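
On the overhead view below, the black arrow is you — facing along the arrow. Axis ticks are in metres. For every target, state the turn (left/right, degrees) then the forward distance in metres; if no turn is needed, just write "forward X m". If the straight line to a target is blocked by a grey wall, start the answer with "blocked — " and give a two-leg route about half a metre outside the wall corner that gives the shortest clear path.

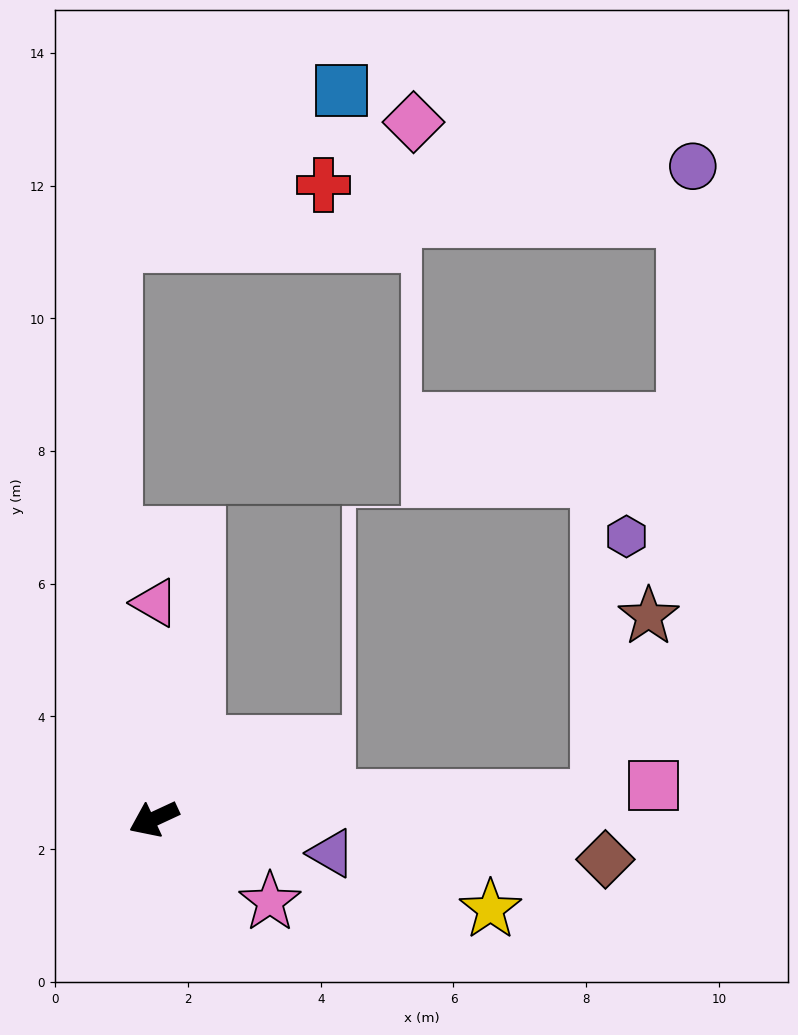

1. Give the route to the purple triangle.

turn left 144°, forward 2.7 m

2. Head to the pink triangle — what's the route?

turn right 115°, forward 3.3 m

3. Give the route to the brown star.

blocked — turn left 158°, forward 6.7 m, then turn left 72°, forward 2.8 m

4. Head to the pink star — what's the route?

turn left 120°, forward 2.1 m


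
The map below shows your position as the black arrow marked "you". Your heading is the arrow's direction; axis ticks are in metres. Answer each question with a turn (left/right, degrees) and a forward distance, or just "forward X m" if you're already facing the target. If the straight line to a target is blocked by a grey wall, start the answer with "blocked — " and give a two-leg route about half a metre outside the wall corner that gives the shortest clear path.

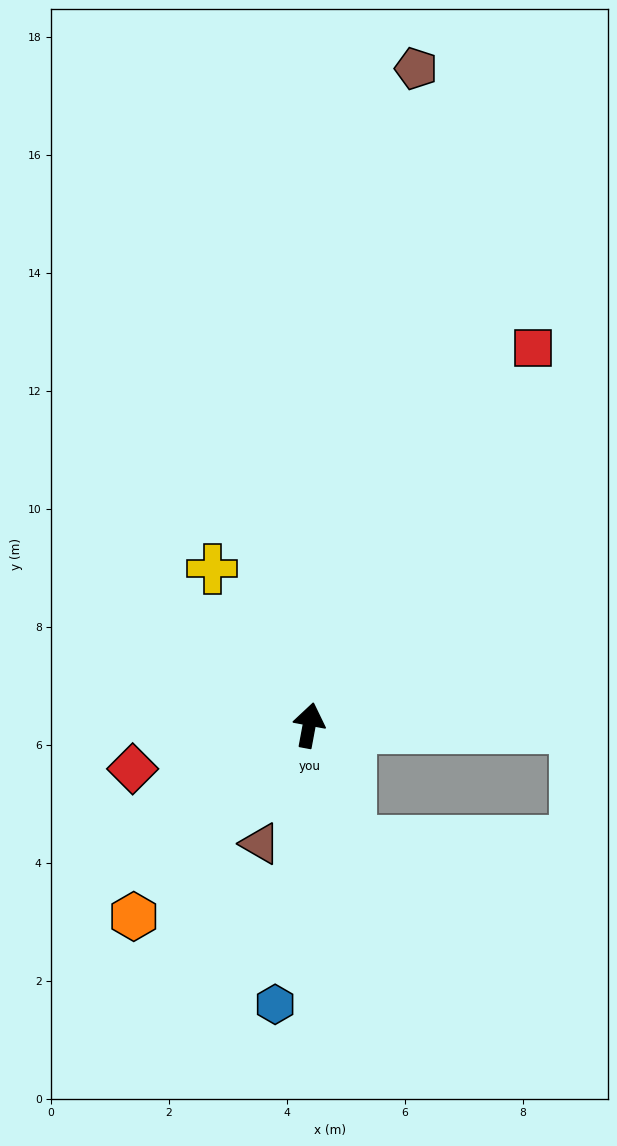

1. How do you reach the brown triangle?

turn left 168°, forward 2.2 m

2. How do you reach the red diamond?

turn left 114°, forward 3.1 m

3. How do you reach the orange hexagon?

turn left 148°, forward 4.4 m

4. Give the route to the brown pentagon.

forward 11.3 m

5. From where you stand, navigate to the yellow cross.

turn left 42°, forward 3.1 m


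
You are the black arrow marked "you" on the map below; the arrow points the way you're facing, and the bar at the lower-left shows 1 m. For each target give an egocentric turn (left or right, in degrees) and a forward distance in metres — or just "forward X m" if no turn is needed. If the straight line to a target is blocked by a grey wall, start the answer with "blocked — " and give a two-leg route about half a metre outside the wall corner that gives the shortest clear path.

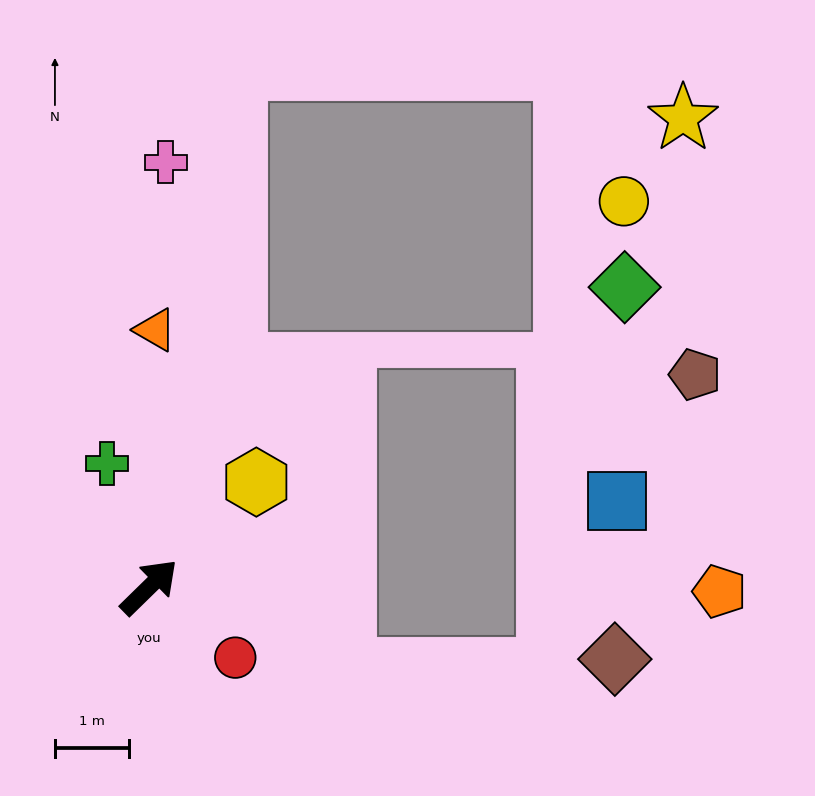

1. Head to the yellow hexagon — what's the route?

forward 2.0 m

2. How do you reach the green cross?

turn left 64°, forward 1.8 m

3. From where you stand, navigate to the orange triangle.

turn left 44°, forward 3.5 m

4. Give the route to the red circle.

turn right 84°, forward 1.5 m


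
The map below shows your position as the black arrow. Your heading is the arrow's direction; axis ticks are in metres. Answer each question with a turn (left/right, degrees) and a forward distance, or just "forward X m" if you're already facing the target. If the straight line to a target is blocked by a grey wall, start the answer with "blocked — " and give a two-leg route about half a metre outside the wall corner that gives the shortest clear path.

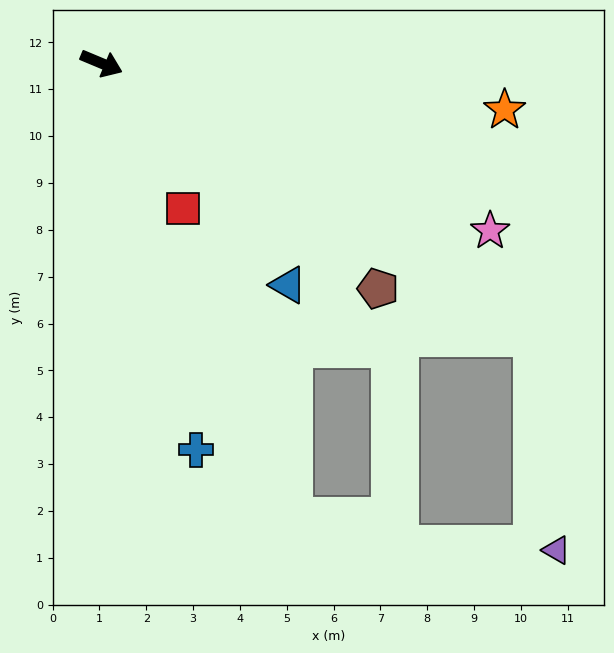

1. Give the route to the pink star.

forward 9.0 m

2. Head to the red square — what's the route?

turn right 38°, forward 3.6 m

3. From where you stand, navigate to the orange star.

turn left 16°, forward 8.7 m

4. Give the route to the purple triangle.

blocked — turn right 10°, forward 10.9 m, then turn right 51°, forward 4.6 m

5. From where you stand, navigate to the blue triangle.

turn right 27°, forward 6.2 m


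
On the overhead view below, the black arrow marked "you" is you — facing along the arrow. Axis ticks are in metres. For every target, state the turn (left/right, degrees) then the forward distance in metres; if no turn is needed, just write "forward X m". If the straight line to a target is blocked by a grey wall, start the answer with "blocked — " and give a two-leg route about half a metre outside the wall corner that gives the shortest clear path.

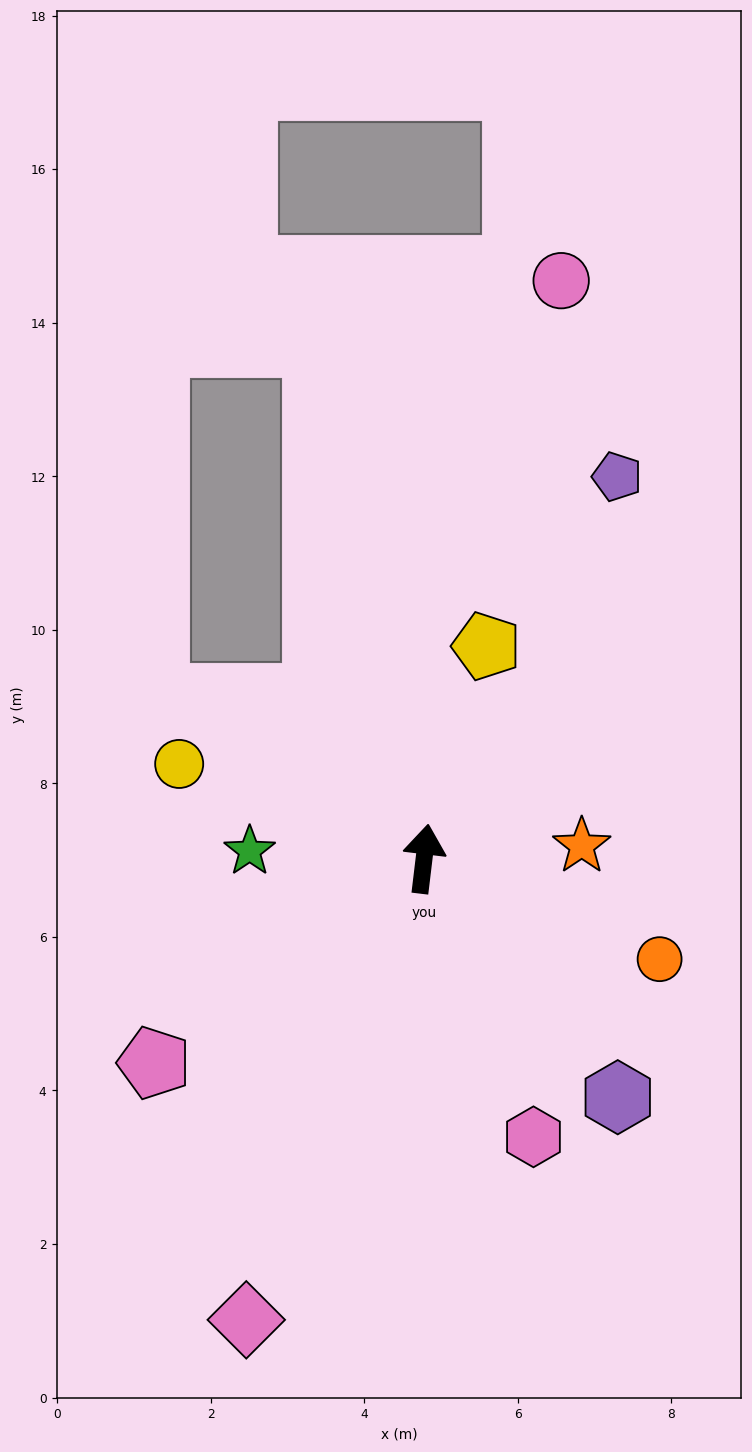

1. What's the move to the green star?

turn left 94°, forward 2.3 m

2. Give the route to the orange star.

turn right 78°, forward 2.1 m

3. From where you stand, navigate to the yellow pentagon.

turn right 9°, forward 2.9 m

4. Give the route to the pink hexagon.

turn right 152°, forward 3.9 m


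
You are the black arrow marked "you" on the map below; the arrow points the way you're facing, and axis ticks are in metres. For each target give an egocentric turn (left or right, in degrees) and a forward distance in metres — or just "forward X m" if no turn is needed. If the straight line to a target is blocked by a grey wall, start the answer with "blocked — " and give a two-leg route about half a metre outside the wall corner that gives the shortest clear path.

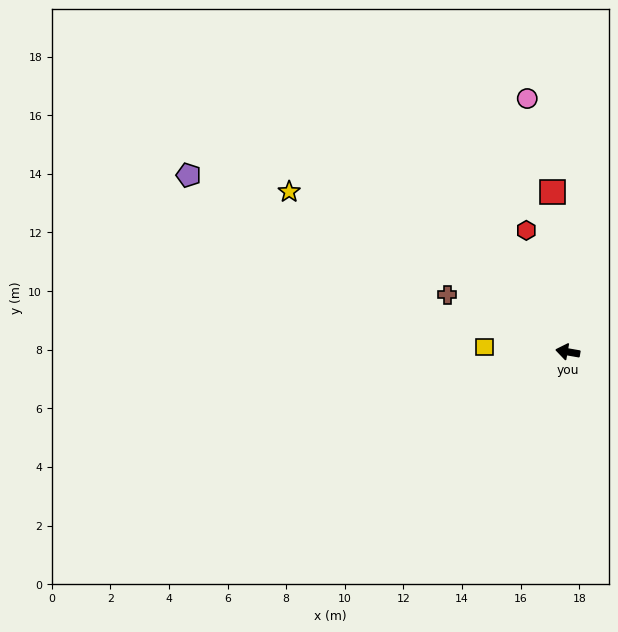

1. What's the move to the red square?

turn right 75°, forward 5.5 m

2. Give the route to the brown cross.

turn right 16°, forward 4.5 m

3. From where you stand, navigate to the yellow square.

turn left 6°, forward 2.8 m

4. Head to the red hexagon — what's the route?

turn right 61°, forward 4.4 m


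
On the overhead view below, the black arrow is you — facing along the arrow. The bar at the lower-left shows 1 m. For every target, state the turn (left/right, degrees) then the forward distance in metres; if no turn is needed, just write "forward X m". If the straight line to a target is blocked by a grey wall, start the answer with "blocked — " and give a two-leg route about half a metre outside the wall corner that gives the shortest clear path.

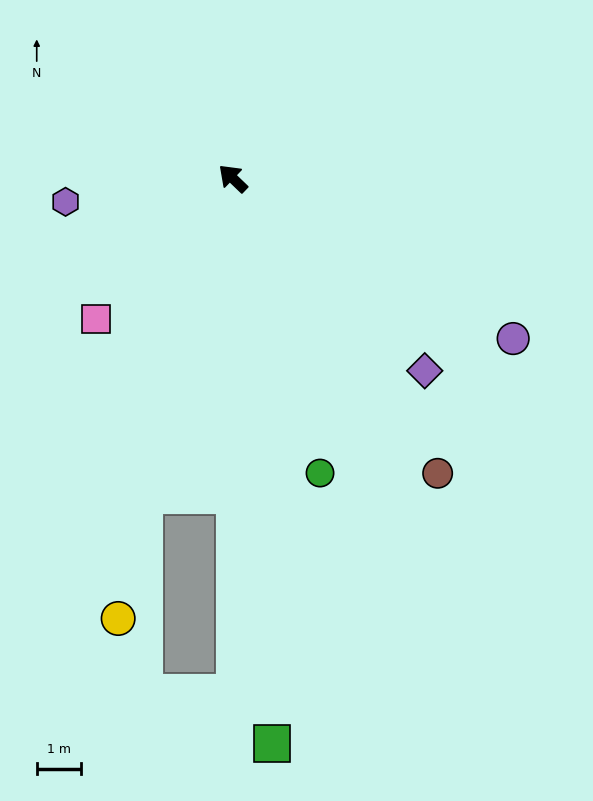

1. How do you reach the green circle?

turn left 150°, forward 6.9 m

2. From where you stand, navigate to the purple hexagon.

turn left 52°, forward 3.8 m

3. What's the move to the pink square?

turn left 90°, forward 4.4 m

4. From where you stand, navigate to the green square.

turn left 138°, forward 12.7 m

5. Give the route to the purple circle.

turn right 166°, forward 7.2 m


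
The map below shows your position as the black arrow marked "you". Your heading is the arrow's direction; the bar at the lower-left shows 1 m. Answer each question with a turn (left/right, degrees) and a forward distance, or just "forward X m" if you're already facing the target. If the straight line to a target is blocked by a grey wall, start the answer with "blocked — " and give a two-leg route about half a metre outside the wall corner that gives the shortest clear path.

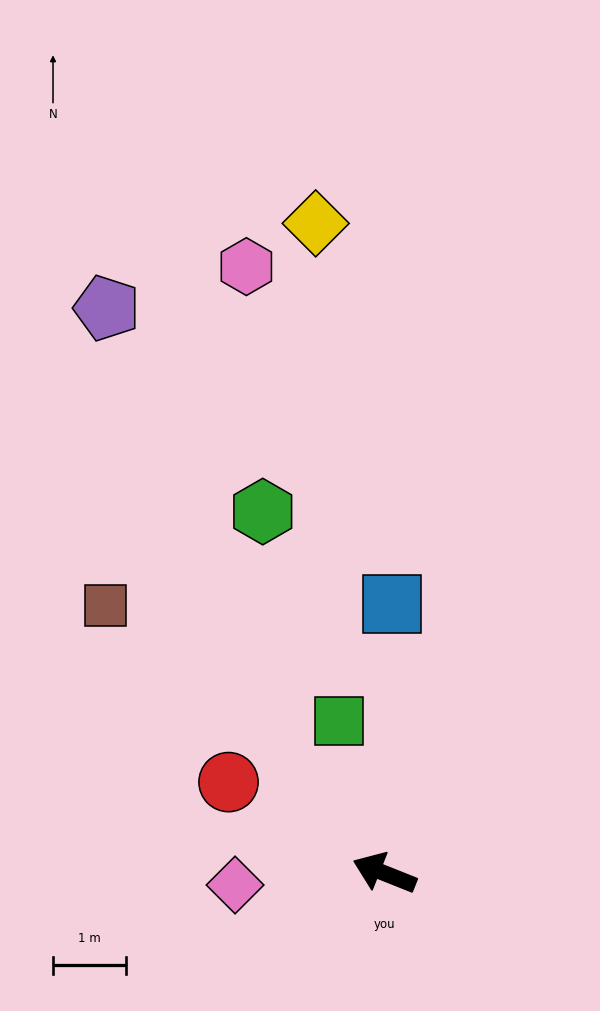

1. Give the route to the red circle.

turn right 9°, forward 2.5 m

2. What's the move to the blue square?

turn right 70°, forward 3.7 m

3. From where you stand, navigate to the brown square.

turn right 22°, forward 5.3 m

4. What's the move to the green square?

turn right 52°, forward 2.2 m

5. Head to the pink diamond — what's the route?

turn left 26°, forward 2.1 m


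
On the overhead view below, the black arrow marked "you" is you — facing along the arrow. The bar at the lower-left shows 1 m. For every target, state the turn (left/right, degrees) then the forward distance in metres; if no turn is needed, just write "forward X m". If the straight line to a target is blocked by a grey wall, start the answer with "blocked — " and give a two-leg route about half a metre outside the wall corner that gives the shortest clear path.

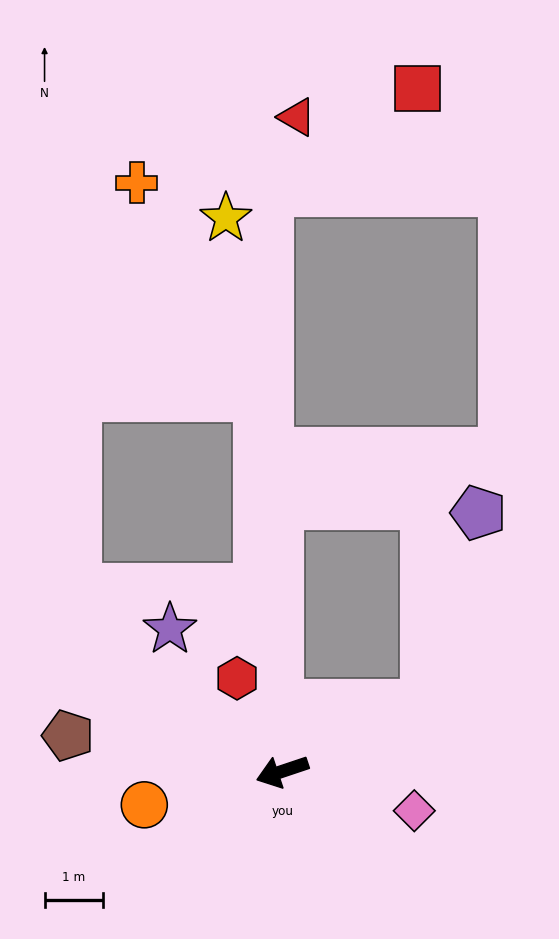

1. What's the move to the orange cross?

blocked — turn right 105°, forward 6.4 m, then turn left 26°, forward 4.2 m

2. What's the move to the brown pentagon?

turn right 28°, forward 3.7 m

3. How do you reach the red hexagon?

turn right 83°, forward 1.8 m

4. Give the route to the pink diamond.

turn left 145°, forward 2.4 m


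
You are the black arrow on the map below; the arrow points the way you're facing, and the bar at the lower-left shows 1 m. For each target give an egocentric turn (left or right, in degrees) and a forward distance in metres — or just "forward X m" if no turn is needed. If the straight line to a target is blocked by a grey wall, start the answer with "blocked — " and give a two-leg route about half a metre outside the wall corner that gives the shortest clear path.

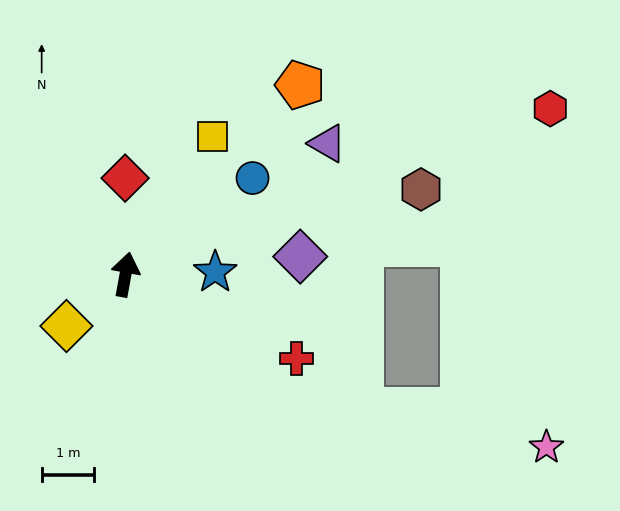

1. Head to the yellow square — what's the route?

turn right 22°, forward 3.1 m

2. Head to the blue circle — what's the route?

turn right 43°, forward 3.0 m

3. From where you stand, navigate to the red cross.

turn right 106°, forward 3.6 m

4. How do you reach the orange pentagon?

turn right 32°, forward 4.9 m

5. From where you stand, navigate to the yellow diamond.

turn left 141°, forward 1.5 m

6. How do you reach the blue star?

turn right 78°, forward 1.7 m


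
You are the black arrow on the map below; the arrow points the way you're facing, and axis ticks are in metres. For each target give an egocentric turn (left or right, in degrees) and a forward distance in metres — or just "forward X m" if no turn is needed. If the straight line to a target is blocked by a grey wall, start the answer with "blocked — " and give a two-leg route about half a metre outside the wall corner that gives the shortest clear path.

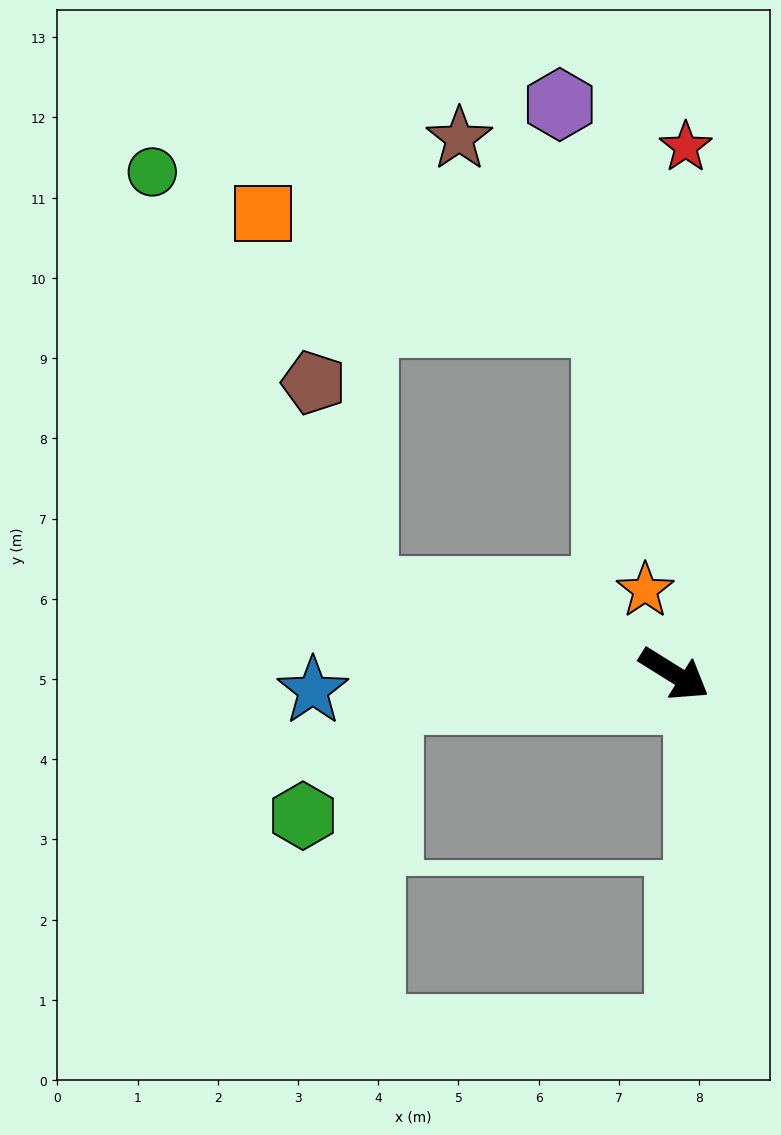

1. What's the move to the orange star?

turn left 141°, forward 1.1 m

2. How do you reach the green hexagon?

blocked — turn right 143°, forward 3.6 m, then turn left 48°, forward 1.8 m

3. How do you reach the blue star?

turn right 145°, forward 4.5 m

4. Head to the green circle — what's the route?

blocked — turn right 163°, forward 4.0 m, then turn right 48°, forward 5.9 m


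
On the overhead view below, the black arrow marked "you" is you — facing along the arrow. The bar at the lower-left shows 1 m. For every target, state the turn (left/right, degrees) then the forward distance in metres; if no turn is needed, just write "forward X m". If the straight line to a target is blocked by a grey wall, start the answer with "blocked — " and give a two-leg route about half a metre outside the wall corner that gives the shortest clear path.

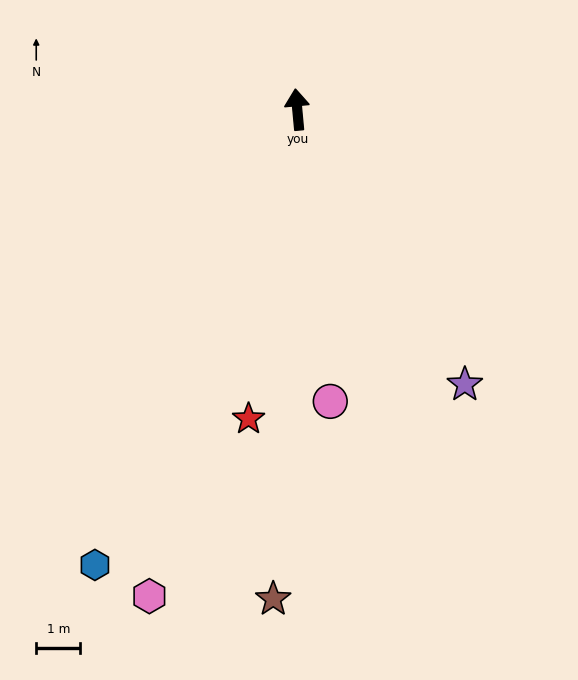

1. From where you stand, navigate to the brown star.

turn left 172°, forward 11.1 m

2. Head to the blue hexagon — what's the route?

turn left 151°, forward 11.3 m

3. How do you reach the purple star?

turn right 154°, forward 7.3 m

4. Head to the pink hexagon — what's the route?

turn left 158°, forward 11.5 m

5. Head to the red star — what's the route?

turn left 166°, forward 7.1 m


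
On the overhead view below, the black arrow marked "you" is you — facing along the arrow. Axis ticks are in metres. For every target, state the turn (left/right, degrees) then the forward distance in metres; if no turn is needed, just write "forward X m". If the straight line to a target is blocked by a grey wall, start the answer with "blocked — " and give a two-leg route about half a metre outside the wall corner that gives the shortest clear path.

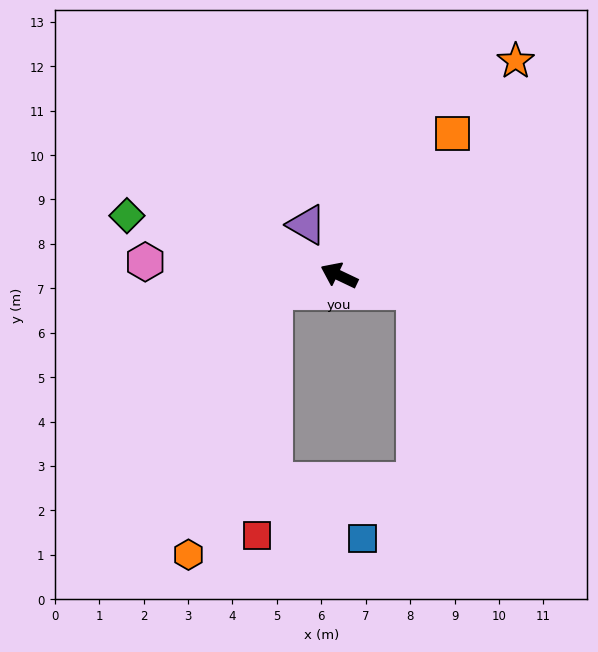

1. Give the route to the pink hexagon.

turn left 21°, forward 4.4 m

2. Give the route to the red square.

blocked — turn left 39°, forward 1.5 m, then turn left 72°, forward 5.5 m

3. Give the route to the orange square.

turn right 103°, forward 4.1 m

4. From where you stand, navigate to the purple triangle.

turn right 32°, forward 1.4 m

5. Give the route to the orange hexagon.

blocked — turn left 39°, forward 1.5 m, then turn left 58°, forward 6.2 m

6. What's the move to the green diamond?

turn left 10°, forward 5.0 m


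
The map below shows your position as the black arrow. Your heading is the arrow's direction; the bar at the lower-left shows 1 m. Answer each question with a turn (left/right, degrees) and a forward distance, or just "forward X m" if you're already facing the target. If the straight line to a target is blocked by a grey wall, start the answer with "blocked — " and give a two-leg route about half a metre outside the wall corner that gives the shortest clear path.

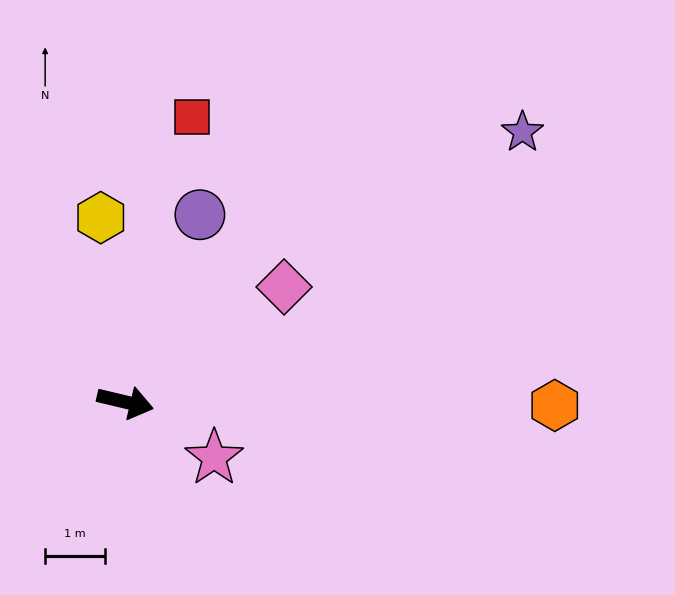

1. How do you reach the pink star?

turn right 19°, forward 1.7 m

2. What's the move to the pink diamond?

turn left 49°, forward 3.3 m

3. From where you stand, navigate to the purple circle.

turn left 82°, forward 3.3 m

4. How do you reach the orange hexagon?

turn left 13°, forward 7.1 m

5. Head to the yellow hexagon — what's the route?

turn left 111°, forward 3.1 m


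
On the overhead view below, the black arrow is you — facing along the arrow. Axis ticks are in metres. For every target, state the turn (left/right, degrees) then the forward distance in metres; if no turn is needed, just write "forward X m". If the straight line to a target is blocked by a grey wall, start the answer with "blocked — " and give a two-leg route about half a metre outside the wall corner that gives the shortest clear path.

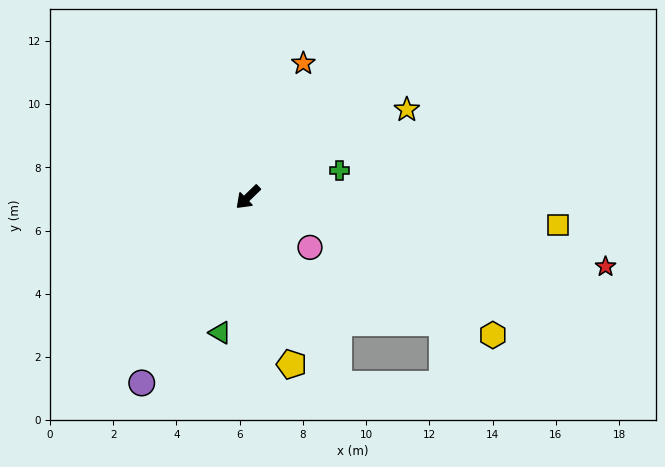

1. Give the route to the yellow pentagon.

turn left 61°, forward 5.5 m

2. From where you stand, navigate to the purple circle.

turn left 16°, forward 6.8 m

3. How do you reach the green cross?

turn left 152°, forward 3.0 m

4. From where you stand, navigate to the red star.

turn left 125°, forward 11.5 m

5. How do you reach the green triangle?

turn left 34°, forward 4.4 m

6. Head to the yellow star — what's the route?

turn left 165°, forward 5.7 m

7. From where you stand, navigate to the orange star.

turn right 157°, forward 4.6 m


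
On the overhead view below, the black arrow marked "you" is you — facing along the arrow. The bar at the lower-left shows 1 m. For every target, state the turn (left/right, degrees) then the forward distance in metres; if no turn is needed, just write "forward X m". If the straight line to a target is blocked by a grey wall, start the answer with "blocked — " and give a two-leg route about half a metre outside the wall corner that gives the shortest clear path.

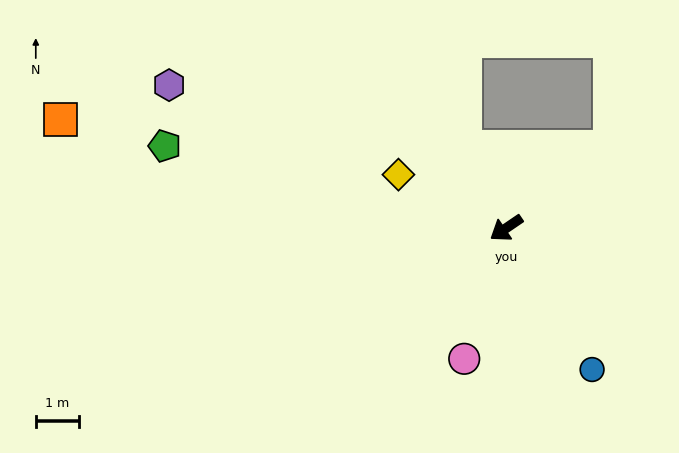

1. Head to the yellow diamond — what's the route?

turn right 61°, forward 2.8 m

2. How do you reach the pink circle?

turn left 38°, forward 3.2 m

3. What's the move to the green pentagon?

turn right 48°, forward 8.2 m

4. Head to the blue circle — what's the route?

turn left 87°, forward 3.9 m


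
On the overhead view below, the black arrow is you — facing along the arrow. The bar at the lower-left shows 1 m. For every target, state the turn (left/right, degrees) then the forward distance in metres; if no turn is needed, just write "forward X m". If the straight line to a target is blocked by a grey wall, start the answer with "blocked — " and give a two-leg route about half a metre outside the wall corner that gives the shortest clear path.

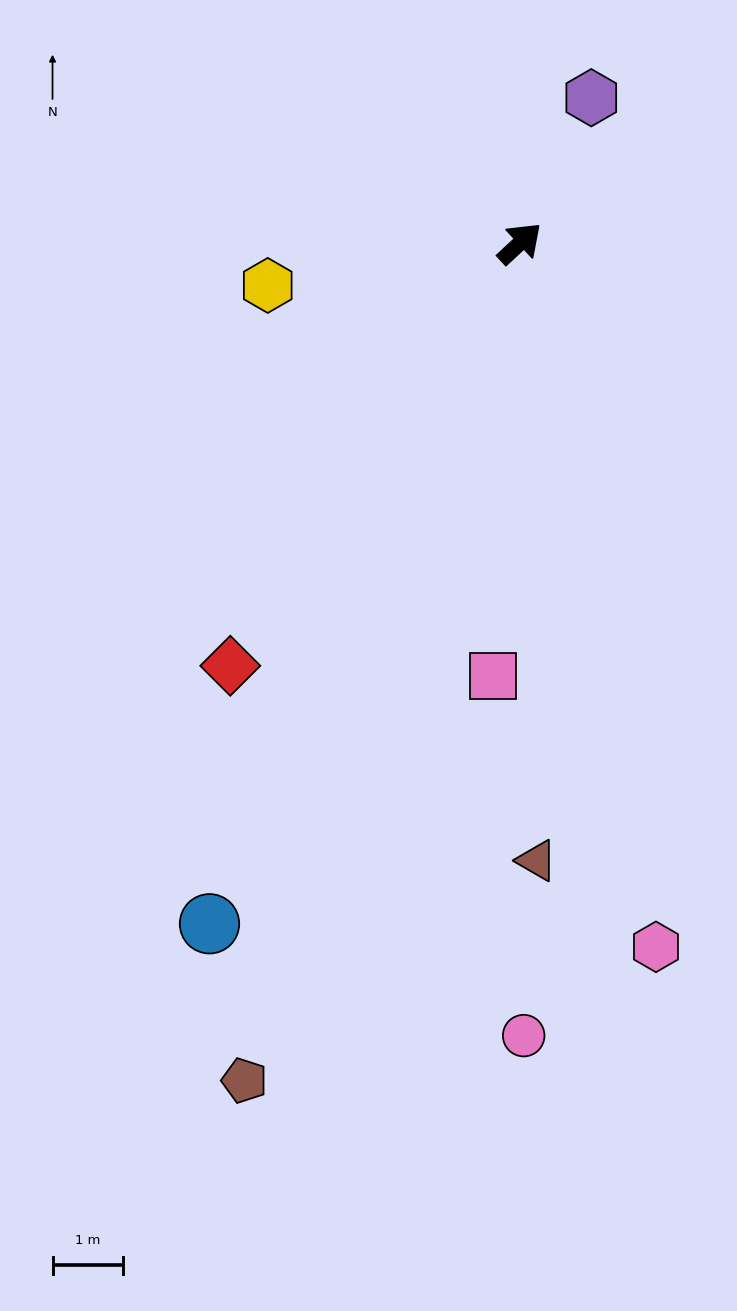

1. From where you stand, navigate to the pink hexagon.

turn right 122°, forward 10.2 m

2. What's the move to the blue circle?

turn right 157°, forward 10.7 m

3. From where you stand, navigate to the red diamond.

turn right 167°, forward 7.3 m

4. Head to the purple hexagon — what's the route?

turn left 21°, forward 2.3 m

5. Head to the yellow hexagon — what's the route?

turn left 147°, forward 3.6 m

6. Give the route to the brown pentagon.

turn right 151°, forward 12.6 m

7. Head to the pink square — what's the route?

turn right 136°, forward 6.2 m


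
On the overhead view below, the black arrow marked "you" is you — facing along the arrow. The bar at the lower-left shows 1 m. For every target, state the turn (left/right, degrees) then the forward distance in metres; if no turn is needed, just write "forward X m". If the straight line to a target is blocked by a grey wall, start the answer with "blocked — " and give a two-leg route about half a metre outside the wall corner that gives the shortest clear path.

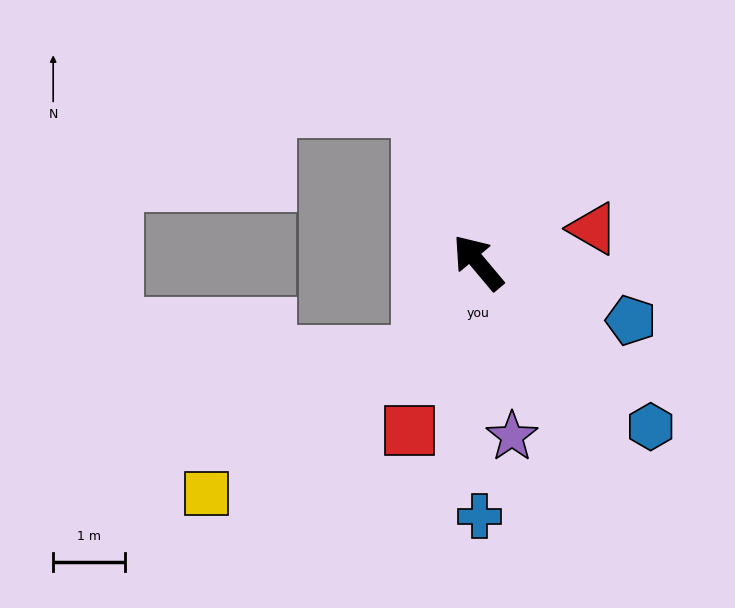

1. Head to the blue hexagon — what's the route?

turn right 174°, forward 3.3 m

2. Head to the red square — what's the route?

turn left 118°, forward 2.5 m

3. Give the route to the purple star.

turn left 151°, forward 2.5 m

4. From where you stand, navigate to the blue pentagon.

turn right 151°, forward 2.3 m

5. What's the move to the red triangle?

turn right 114°, forward 1.7 m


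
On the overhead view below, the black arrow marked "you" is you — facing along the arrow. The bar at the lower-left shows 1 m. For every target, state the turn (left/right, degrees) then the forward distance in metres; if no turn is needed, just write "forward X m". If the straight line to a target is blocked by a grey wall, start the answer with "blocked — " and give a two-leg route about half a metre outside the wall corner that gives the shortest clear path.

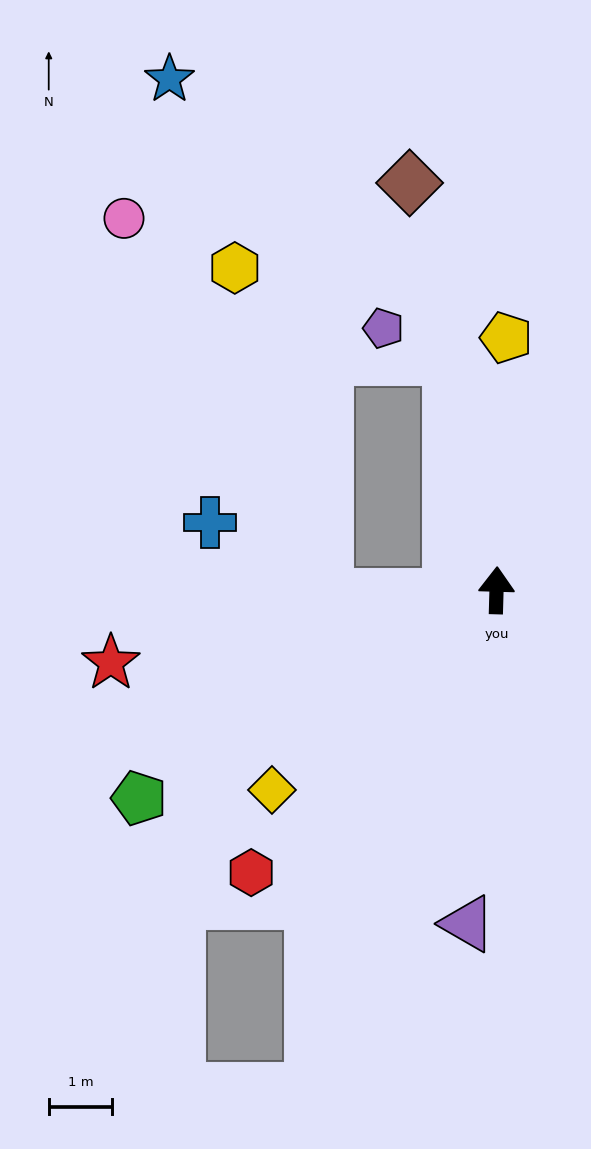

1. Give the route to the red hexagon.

turn left 141°, forward 5.9 m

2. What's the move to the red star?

turn left 102°, forward 6.2 m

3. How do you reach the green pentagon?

turn left 122°, forward 6.5 m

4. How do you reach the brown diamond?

turn left 14°, forward 6.5 m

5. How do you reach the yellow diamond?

turn left 133°, forward 4.7 m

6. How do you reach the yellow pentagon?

forward 4.0 m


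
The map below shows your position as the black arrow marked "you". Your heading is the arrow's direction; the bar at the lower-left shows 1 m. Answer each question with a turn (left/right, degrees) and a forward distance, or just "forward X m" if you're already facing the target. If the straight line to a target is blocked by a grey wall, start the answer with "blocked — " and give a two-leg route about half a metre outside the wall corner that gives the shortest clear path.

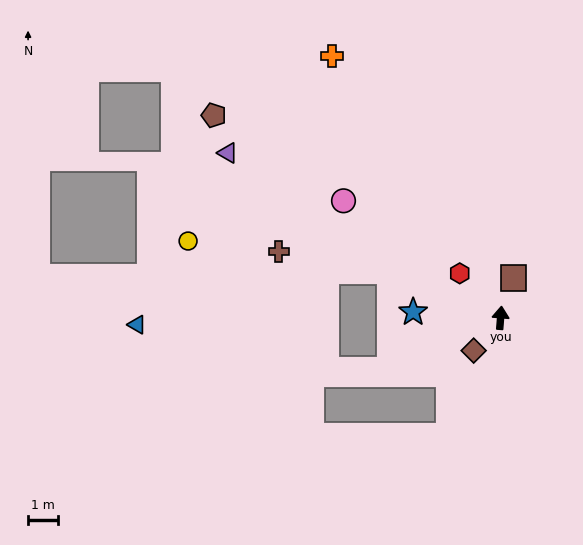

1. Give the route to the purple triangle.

turn left 63°, forward 10.5 m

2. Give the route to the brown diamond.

turn left 145°, forward 1.4 m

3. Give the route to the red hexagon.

turn left 47°, forward 2.0 m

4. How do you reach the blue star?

turn left 91°, forward 2.9 m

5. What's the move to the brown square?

turn right 13°, forward 1.4 m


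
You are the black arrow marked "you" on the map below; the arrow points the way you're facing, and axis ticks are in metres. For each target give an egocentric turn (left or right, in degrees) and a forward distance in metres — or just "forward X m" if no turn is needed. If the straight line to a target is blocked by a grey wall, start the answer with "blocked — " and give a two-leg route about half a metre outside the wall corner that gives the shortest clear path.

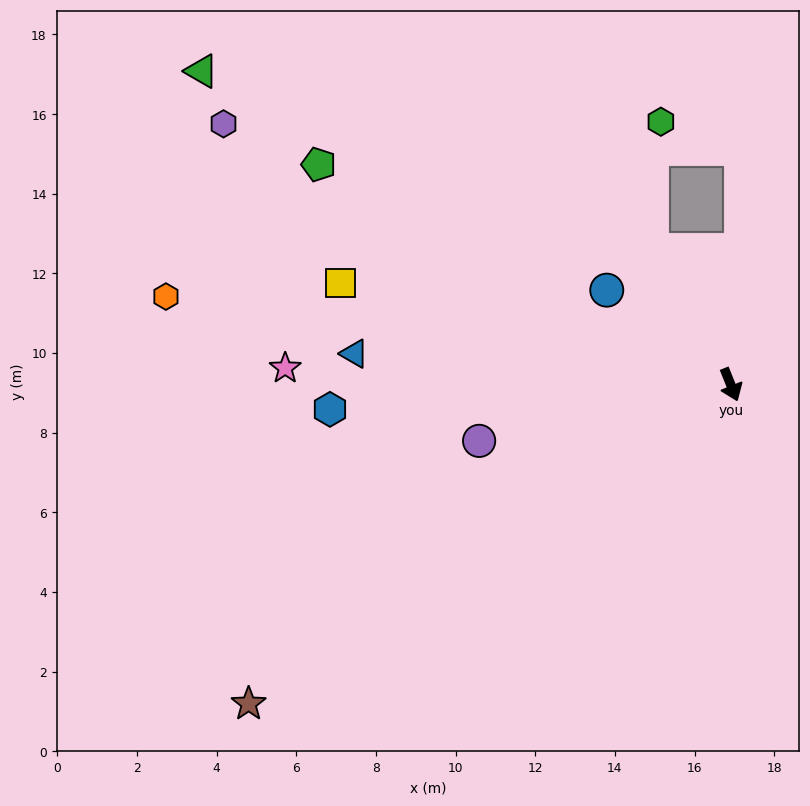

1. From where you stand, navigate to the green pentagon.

turn right 140°, forward 11.7 m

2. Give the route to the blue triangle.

turn right 117°, forward 9.5 m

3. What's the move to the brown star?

turn right 78°, forward 14.5 m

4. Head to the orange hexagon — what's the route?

turn right 121°, forward 14.4 m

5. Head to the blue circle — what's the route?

turn right 149°, forward 3.9 m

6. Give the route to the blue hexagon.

turn right 108°, forward 10.1 m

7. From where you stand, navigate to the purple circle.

turn right 99°, forward 6.5 m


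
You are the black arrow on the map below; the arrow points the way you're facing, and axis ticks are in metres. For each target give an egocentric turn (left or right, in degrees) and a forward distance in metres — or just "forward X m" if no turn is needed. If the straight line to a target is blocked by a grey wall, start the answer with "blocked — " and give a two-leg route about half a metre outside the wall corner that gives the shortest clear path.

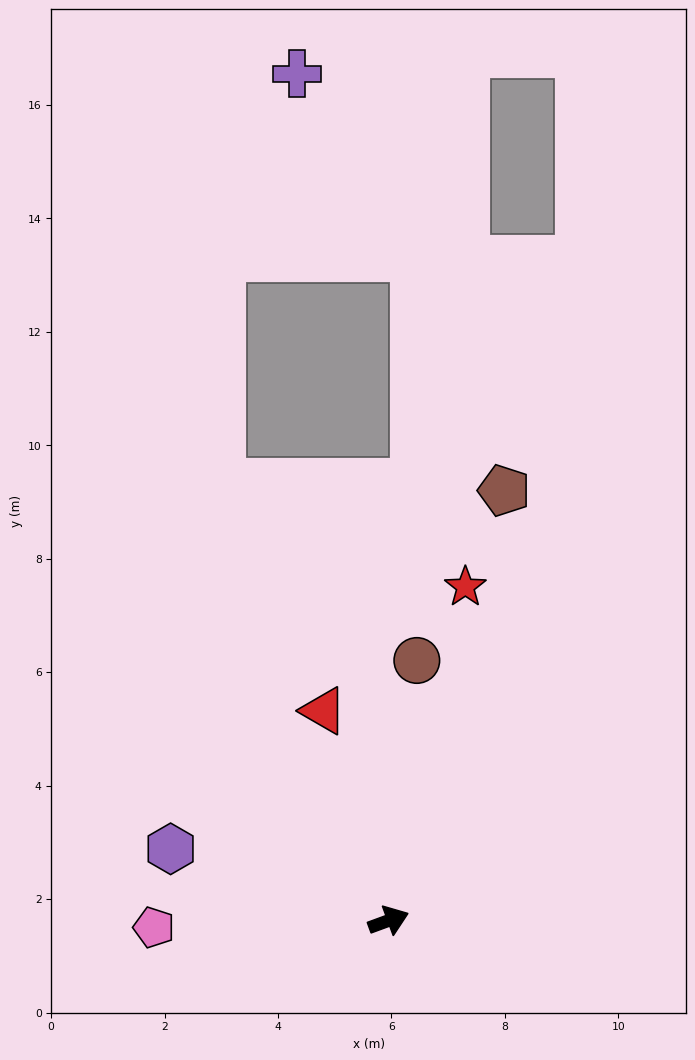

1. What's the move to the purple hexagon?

turn left 142°, forward 4.0 m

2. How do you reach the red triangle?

turn left 87°, forward 3.9 m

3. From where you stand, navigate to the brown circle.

turn left 64°, forward 4.6 m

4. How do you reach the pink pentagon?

turn left 162°, forward 4.1 m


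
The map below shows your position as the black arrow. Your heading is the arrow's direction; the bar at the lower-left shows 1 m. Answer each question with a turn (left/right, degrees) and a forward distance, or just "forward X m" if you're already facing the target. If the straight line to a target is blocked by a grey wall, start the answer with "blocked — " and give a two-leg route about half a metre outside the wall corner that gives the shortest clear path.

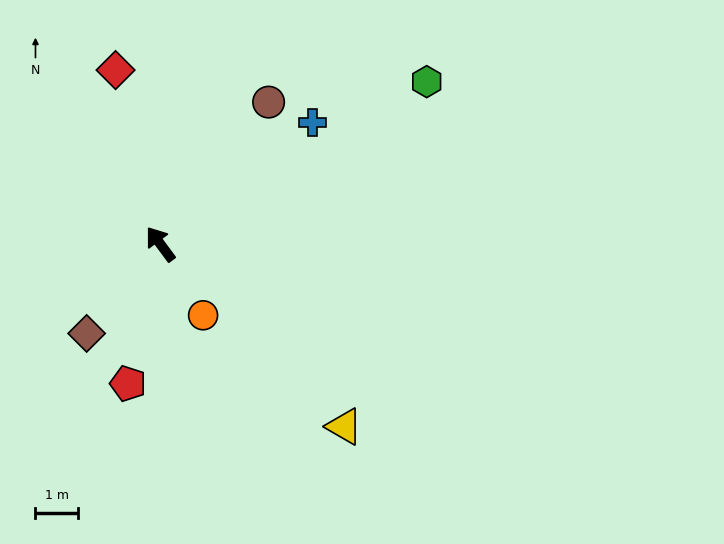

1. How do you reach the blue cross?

turn right 88°, forward 4.6 m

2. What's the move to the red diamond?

turn right 22°, forward 4.2 m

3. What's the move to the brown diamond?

turn left 104°, forward 2.7 m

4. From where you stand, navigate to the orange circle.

turn left 174°, forward 2.0 m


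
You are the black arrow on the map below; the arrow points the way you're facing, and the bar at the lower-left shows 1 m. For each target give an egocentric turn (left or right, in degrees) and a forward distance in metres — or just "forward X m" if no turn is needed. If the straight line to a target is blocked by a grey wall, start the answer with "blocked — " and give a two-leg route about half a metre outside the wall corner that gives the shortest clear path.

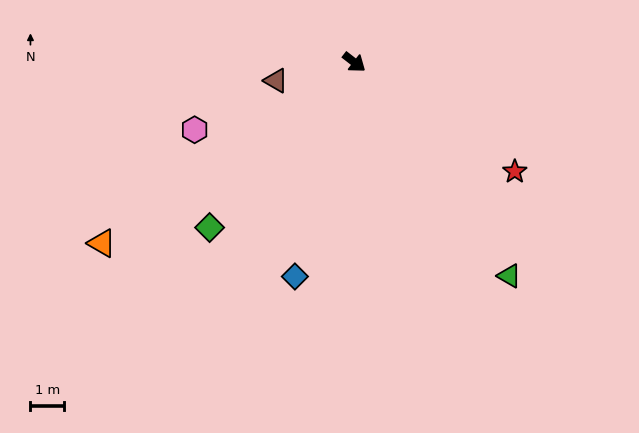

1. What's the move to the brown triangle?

turn right 129°, forward 2.4 m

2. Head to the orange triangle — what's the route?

turn right 107°, forward 9.3 m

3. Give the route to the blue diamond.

turn right 68°, forward 6.6 m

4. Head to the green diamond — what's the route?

turn right 93°, forward 6.6 m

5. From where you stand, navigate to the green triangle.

turn right 16°, forward 7.9 m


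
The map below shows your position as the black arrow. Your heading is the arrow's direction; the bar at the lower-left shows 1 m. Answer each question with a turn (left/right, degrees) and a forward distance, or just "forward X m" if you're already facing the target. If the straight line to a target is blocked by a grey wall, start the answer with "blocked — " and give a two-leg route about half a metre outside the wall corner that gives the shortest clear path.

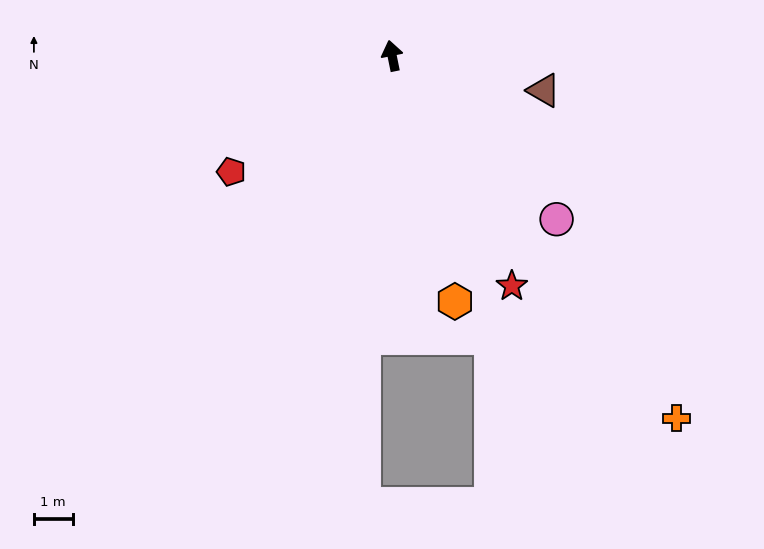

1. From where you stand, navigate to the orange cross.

turn right 153°, forward 11.9 m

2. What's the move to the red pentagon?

turn left 114°, forward 5.1 m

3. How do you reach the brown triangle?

turn right 114°, forward 4.0 m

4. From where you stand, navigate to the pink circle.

turn right 146°, forward 6.0 m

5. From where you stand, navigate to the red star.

turn right 164°, forward 6.7 m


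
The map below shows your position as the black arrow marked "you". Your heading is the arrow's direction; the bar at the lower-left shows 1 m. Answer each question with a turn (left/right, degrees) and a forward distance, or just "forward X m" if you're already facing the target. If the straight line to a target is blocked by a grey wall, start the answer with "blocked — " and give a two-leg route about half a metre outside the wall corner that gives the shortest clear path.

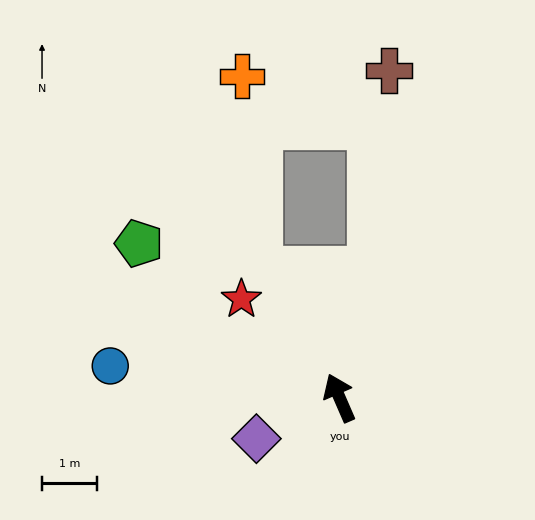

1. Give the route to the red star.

turn left 21°, forward 2.5 m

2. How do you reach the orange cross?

blocked — turn left 9°, forward 2.7 m, then turn right 27°, forward 3.5 m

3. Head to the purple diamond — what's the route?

turn left 93°, forward 1.7 m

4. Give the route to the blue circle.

turn left 59°, forward 4.2 m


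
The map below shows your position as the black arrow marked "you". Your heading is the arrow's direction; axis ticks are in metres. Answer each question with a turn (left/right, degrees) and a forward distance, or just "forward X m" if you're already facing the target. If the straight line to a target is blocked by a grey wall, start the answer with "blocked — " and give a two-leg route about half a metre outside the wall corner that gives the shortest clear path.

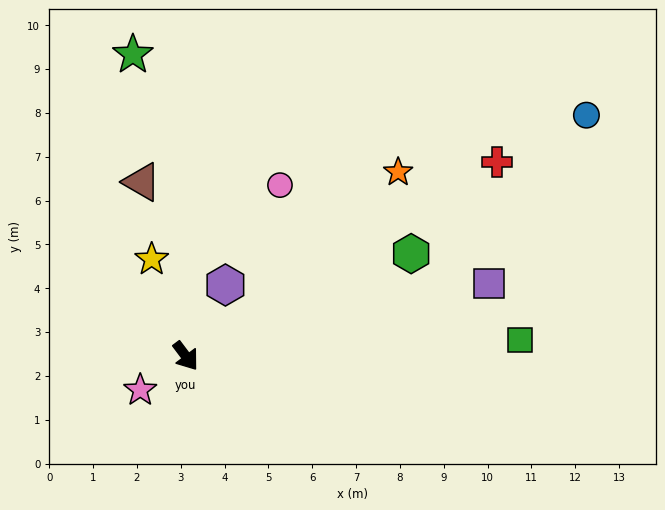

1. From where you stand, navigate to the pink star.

turn right 90°, forward 1.3 m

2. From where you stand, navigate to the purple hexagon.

turn left 114°, forward 1.9 m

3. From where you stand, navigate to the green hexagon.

turn left 78°, forward 5.6 m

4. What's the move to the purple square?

turn left 67°, forward 7.1 m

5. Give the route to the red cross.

turn left 85°, forward 8.4 m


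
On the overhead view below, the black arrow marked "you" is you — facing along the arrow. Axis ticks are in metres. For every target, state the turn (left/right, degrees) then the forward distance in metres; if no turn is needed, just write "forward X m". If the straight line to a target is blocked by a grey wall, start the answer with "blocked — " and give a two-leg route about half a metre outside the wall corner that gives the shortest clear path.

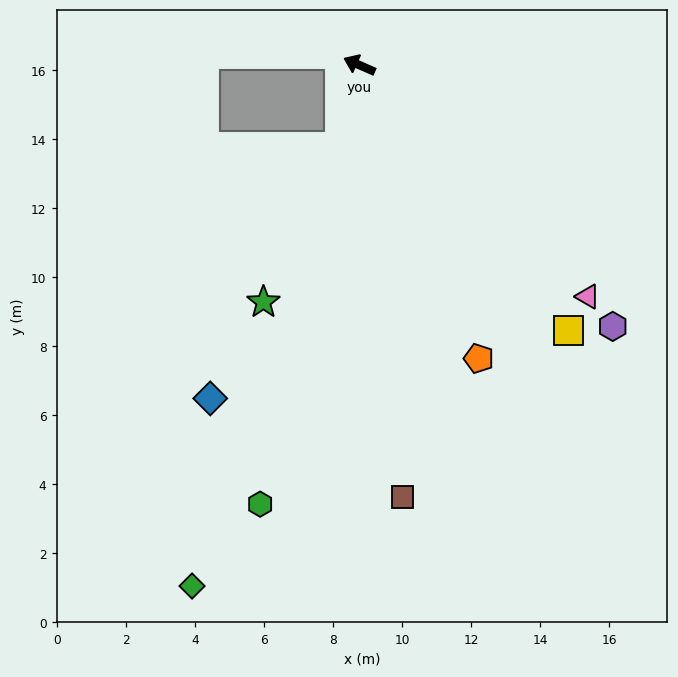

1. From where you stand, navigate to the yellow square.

turn left 152°, forward 9.8 m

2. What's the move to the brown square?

turn left 119°, forward 12.6 m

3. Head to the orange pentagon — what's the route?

turn left 136°, forward 9.2 m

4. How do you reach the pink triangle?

turn left 158°, forward 9.4 m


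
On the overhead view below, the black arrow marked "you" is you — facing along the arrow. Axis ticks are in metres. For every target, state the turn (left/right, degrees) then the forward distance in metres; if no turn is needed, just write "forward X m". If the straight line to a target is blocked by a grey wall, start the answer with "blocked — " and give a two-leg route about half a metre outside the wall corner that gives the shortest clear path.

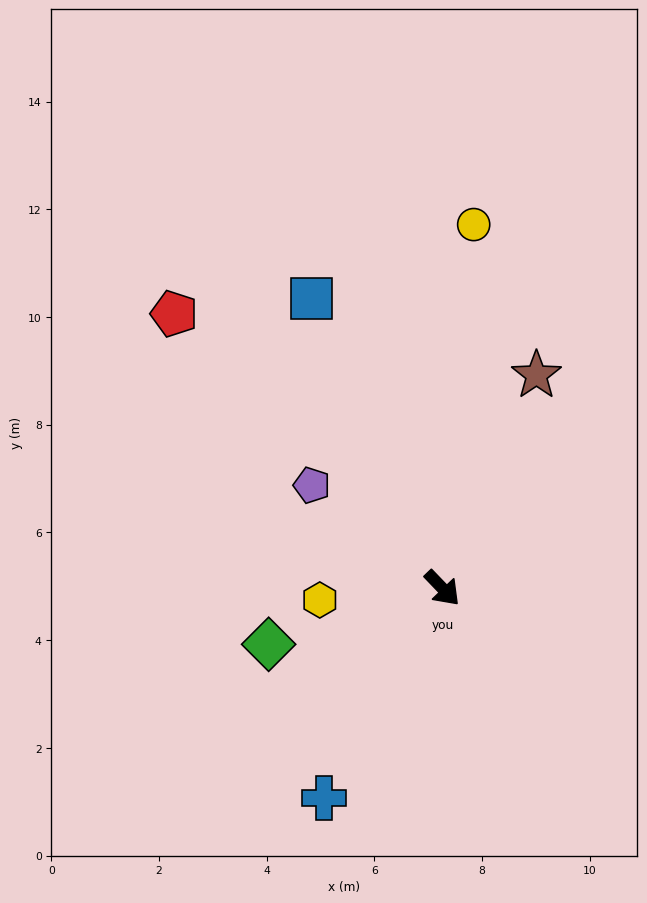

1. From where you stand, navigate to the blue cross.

turn right 73°, forward 4.5 m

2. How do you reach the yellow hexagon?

turn right 128°, forward 2.3 m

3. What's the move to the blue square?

turn left 161°, forward 5.9 m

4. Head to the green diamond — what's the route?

turn right 116°, forward 3.4 m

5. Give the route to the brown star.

turn left 112°, forward 4.3 m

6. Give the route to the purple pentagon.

turn right 172°, forward 3.1 m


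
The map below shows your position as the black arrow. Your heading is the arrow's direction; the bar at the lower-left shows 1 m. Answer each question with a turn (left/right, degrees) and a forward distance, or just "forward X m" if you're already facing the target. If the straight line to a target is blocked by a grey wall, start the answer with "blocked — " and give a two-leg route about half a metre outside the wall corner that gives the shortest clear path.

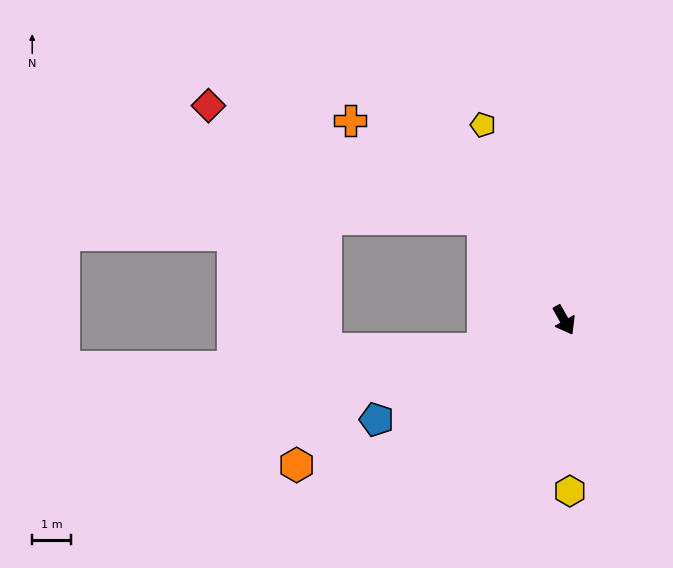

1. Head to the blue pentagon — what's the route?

turn right 92°, forward 5.5 m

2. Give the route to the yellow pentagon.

turn left 173°, forward 5.5 m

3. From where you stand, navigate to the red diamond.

blocked — turn right 171°, forward 3.4 m, then turn left 29°, forward 7.7 m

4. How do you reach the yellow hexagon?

turn right 28°, forward 4.4 m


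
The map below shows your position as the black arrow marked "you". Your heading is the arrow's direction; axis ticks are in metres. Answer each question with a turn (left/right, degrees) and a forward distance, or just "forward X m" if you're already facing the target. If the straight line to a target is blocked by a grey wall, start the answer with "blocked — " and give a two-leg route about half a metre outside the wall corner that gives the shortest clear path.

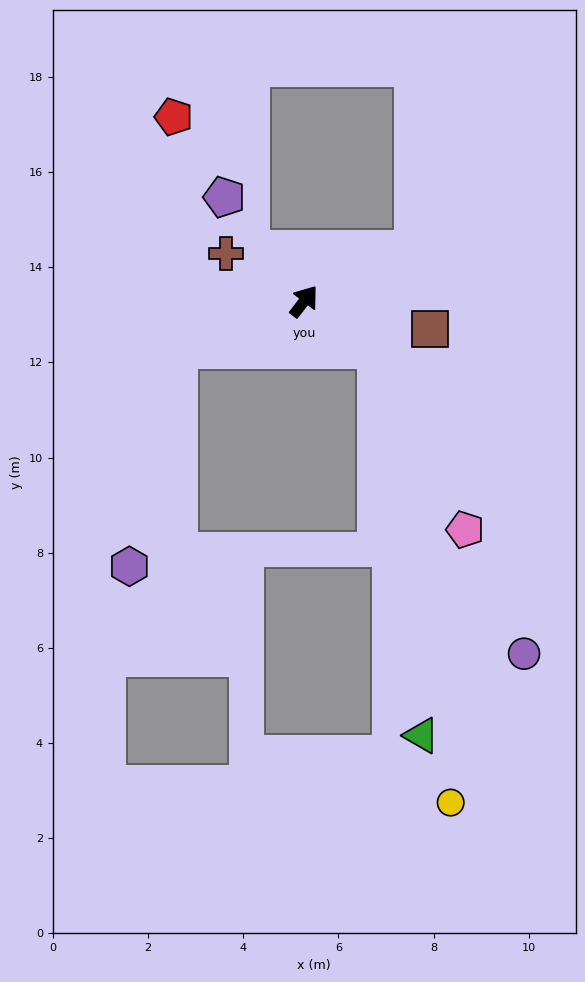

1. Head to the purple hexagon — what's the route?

blocked — turn left 148°, forward 2.8 m, then turn left 57°, forward 4.7 m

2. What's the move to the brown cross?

turn left 96°, forward 1.9 m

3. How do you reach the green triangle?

blocked — turn right 85°, forward 1.8 m, then turn right 51°, forward 8.2 m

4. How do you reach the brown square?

turn right 65°, forward 2.7 m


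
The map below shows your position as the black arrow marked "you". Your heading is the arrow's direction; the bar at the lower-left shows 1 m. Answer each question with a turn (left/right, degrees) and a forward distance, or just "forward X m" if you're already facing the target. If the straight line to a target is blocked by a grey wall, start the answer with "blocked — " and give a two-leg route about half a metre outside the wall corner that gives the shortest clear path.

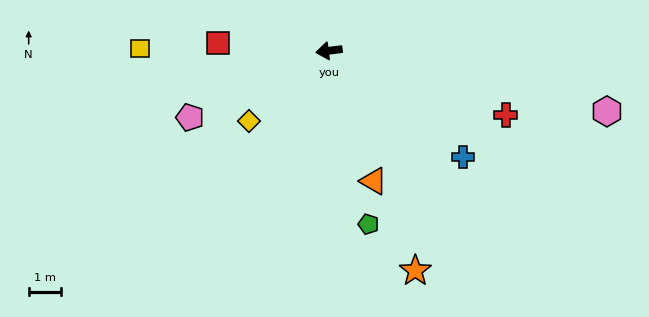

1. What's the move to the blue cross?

turn left 134°, forward 5.3 m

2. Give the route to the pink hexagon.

turn left 160°, forward 8.8 m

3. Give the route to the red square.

turn right 11°, forward 3.4 m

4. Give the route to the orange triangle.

turn left 102°, forward 4.2 m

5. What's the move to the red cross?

turn left 153°, forward 5.8 m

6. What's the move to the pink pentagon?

turn left 18°, forward 4.7 m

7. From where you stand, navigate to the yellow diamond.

turn left 34°, forward 3.3 m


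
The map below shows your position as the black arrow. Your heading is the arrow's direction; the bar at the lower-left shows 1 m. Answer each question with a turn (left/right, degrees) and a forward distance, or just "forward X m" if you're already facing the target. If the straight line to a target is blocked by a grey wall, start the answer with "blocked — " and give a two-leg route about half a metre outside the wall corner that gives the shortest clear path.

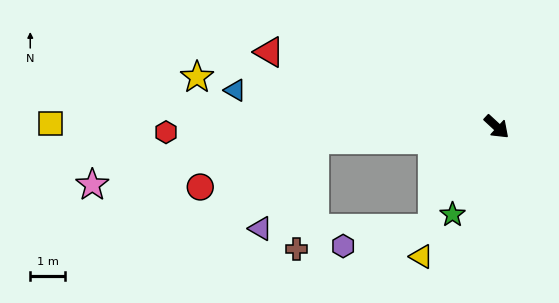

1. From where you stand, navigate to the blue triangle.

turn right 145°, forward 7.5 m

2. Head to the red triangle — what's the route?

turn right 155°, forward 6.8 m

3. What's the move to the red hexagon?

turn right 136°, forward 9.4 m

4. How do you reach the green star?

turn right 74°, forward 2.8 m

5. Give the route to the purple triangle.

blocked — turn right 133°, forward 5.2 m, then turn left 55°, forward 3.0 m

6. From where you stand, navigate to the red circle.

blocked — turn right 133°, forward 5.2 m, then turn left 19°, forward 3.5 m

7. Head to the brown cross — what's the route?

blocked — turn right 133°, forward 5.2 m, then turn left 77°, forward 3.2 m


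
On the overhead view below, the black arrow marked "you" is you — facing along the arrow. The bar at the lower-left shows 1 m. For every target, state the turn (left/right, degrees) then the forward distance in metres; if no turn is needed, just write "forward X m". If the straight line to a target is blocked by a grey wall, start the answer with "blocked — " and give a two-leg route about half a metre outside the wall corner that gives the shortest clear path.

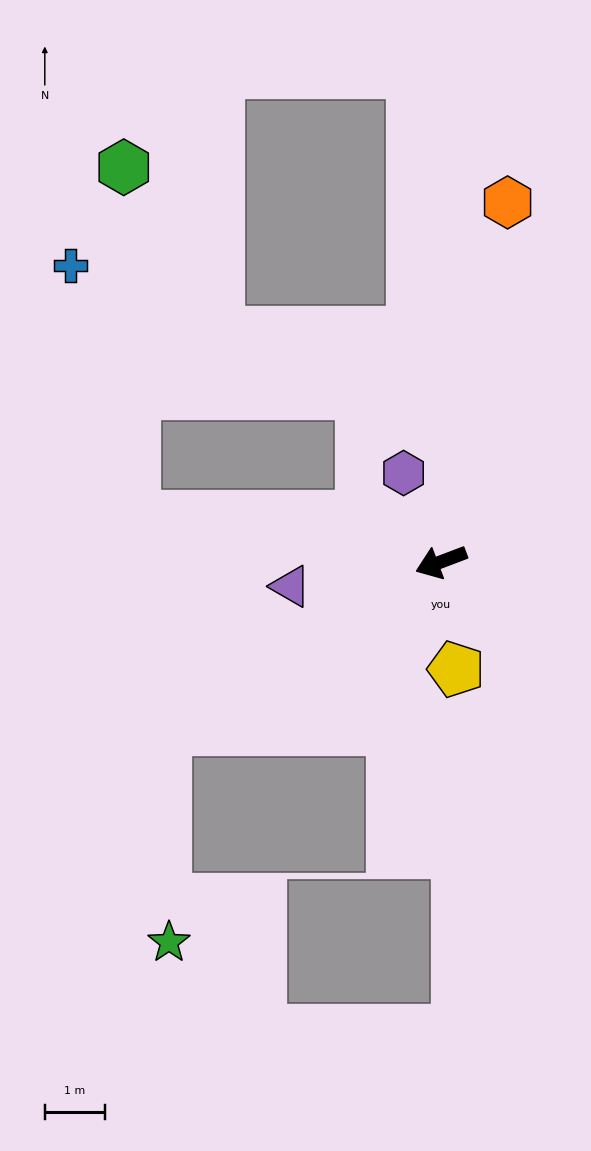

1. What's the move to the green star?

blocked — turn left 11°, forward 5.4 m, then turn left 59°, forward 3.5 m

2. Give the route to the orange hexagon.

turn right 121°, forward 6.1 m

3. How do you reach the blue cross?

blocked — turn right 29°, forward 5.2 m, then turn right 67°, forward 4.3 m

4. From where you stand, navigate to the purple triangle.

turn right 11°, forward 2.5 m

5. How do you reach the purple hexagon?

turn right 88°, forward 1.6 m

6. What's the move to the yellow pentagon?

turn left 77°, forward 1.8 m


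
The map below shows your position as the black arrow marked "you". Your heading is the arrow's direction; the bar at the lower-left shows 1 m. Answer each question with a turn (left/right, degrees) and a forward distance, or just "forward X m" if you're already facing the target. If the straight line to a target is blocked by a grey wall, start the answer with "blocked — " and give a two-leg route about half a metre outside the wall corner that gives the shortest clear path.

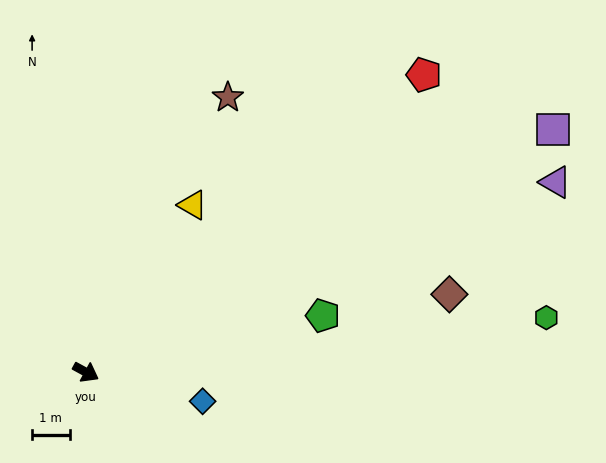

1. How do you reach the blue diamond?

turn left 15°, forward 3.2 m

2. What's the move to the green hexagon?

turn left 35°, forward 12.3 m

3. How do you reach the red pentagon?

turn left 70°, forward 12.0 m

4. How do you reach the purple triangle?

turn left 51°, forward 13.5 m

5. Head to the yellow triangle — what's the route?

turn left 86°, forward 5.3 m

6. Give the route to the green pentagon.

turn left 42°, forward 6.5 m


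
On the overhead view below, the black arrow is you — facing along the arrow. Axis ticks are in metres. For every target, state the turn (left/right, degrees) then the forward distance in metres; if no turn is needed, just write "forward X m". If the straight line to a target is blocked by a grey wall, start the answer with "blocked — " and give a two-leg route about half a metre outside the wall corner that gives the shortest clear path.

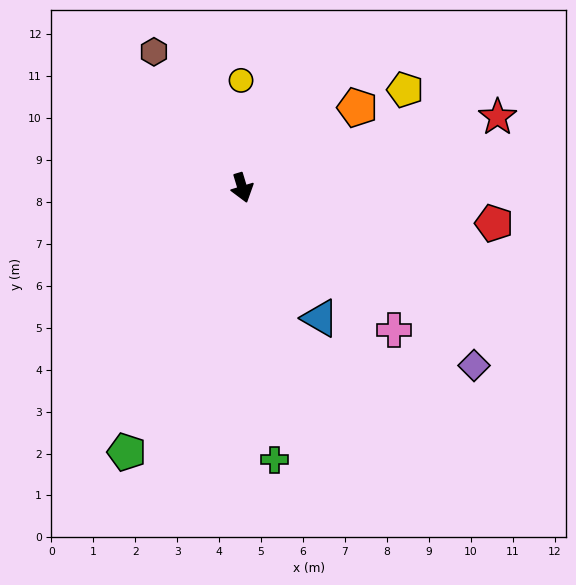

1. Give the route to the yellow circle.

turn left 164°, forward 2.6 m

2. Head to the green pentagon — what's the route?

turn right 40°, forward 6.9 m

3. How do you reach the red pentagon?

turn left 65°, forward 6.1 m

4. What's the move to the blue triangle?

turn left 14°, forward 3.6 m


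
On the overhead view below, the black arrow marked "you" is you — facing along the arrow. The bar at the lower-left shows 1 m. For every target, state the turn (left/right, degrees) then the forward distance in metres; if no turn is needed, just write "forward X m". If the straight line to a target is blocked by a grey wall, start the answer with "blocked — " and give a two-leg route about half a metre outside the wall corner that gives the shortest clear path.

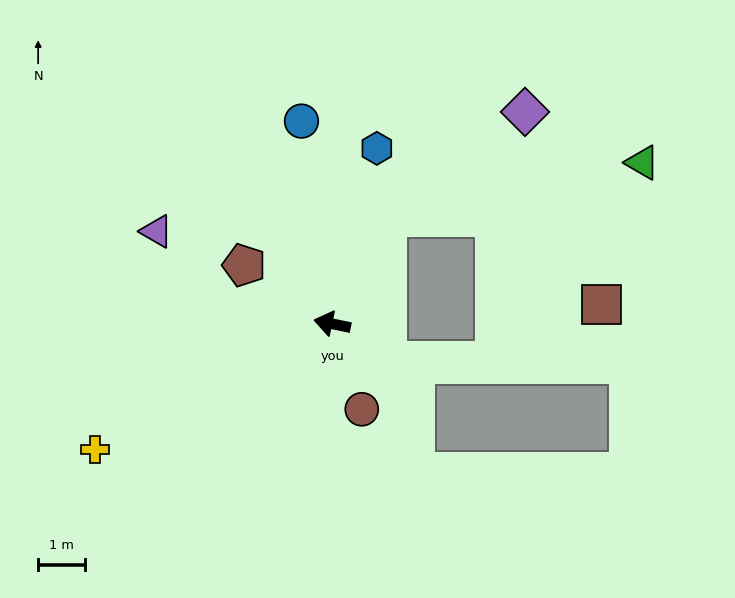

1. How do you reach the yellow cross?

turn left 40°, forward 5.8 m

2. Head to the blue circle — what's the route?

turn right 70°, forward 4.4 m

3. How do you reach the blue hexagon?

turn right 93°, forward 3.9 m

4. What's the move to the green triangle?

blocked — turn right 105°, forward 2.6 m, then turn right 51°, forward 5.6 m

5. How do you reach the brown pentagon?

turn right 22°, forward 2.3 m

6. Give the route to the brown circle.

turn left 121°, forward 1.9 m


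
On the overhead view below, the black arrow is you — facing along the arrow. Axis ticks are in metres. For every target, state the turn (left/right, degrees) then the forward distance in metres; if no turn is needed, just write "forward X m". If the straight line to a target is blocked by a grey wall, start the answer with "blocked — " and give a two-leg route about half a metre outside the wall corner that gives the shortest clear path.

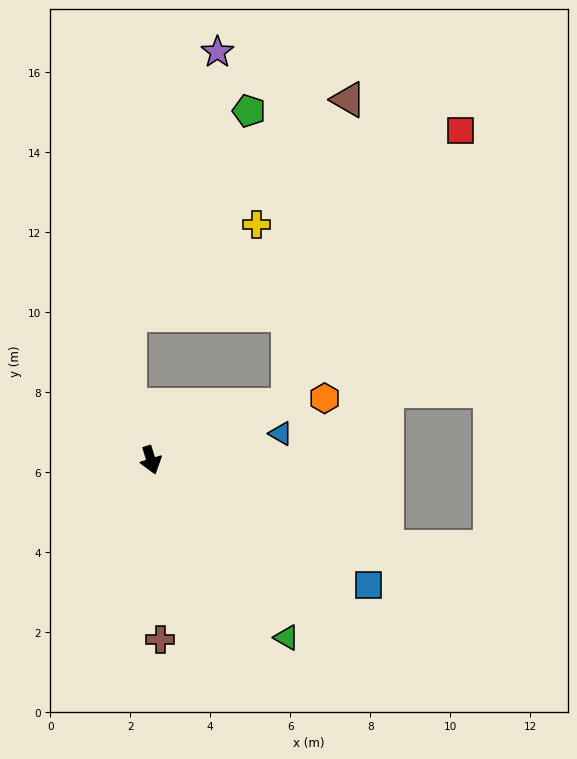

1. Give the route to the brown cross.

turn right 14°, forward 4.5 m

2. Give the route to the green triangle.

turn left 20°, forward 5.6 m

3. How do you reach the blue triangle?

turn left 85°, forward 3.3 m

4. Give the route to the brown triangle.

blocked — turn left 95°, forward 3.7 m, then turn left 57°, forward 7.8 m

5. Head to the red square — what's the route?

blocked — turn left 95°, forward 3.7 m, then turn left 36°, forward 8.1 m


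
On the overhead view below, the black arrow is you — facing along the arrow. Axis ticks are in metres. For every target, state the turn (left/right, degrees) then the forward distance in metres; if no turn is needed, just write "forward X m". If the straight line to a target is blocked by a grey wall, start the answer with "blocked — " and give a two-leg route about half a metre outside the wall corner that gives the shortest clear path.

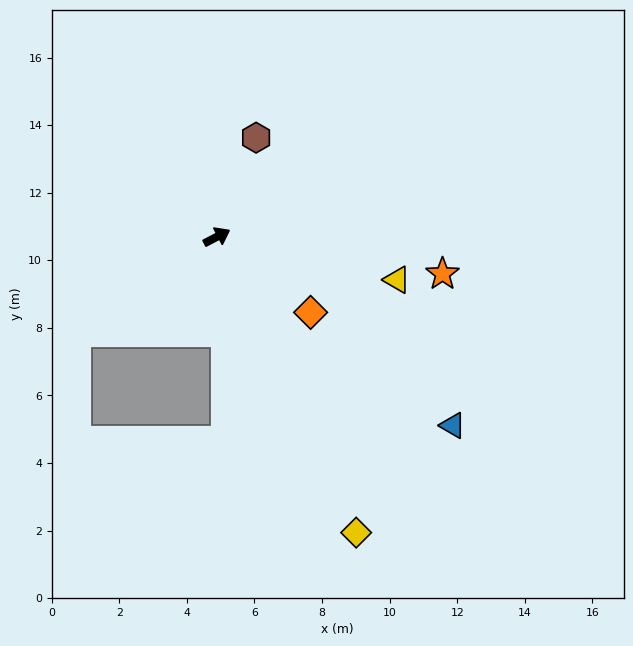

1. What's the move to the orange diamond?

turn right 66°, forward 3.6 m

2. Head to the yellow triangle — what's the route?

turn right 41°, forward 5.5 m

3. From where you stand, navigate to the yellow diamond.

turn right 92°, forward 9.7 m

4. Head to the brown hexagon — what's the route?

turn left 41°, forward 3.2 m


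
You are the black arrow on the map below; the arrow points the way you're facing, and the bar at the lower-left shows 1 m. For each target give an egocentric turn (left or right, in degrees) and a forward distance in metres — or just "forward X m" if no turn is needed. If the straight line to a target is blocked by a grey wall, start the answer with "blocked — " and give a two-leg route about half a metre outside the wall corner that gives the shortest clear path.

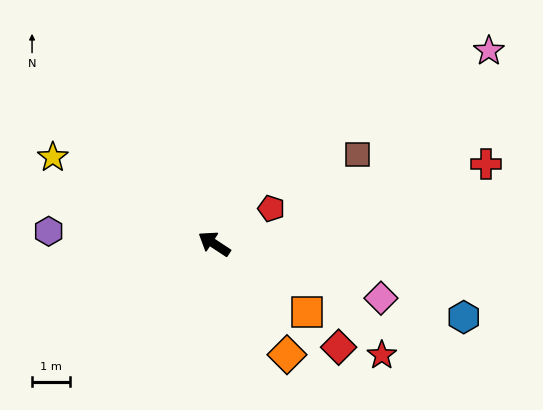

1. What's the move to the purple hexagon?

turn left 29°, forward 4.3 m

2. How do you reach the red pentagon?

turn right 115°, forward 1.7 m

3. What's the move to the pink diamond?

turn right 165°, forward 4.6 m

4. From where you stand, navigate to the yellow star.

turn left 5°, forward 4.8 m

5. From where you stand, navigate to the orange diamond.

turn left 157°, forward 3.5 m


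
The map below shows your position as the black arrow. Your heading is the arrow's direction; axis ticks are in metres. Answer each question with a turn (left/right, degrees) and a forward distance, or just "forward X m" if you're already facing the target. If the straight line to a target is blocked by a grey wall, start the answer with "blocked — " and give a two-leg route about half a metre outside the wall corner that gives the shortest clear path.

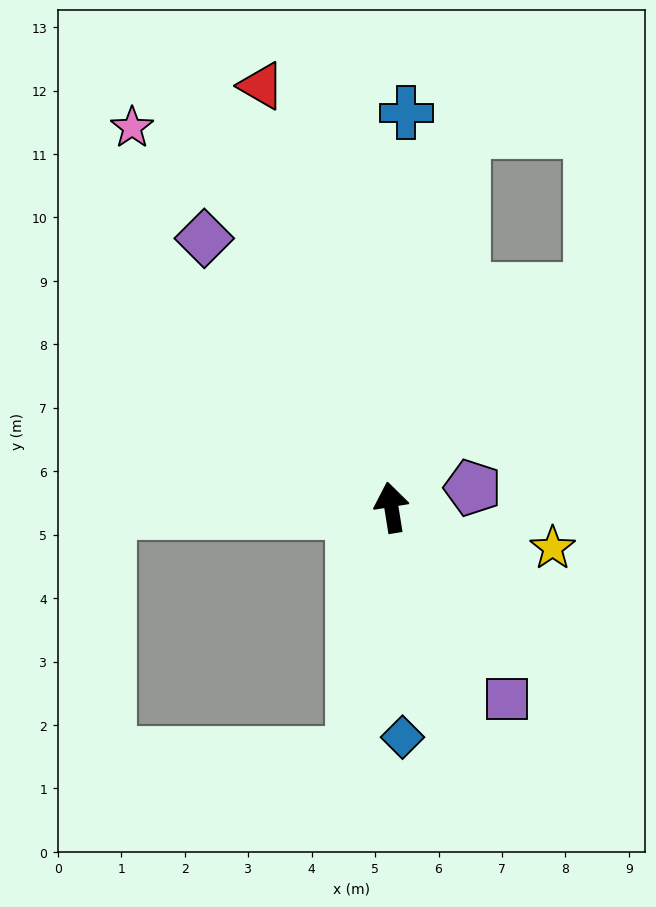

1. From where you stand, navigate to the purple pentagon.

turn right 86°, forward 1.3 m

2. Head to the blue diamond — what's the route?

turn left 174°, forward 3.6 m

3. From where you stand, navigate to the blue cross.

turn right 11°, forward 6.2 m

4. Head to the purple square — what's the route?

turn right 158°, forward 3.5 m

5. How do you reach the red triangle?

turn left 8°, forward 7.0 m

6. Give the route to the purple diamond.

turn left 26°, forward 5.2 m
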